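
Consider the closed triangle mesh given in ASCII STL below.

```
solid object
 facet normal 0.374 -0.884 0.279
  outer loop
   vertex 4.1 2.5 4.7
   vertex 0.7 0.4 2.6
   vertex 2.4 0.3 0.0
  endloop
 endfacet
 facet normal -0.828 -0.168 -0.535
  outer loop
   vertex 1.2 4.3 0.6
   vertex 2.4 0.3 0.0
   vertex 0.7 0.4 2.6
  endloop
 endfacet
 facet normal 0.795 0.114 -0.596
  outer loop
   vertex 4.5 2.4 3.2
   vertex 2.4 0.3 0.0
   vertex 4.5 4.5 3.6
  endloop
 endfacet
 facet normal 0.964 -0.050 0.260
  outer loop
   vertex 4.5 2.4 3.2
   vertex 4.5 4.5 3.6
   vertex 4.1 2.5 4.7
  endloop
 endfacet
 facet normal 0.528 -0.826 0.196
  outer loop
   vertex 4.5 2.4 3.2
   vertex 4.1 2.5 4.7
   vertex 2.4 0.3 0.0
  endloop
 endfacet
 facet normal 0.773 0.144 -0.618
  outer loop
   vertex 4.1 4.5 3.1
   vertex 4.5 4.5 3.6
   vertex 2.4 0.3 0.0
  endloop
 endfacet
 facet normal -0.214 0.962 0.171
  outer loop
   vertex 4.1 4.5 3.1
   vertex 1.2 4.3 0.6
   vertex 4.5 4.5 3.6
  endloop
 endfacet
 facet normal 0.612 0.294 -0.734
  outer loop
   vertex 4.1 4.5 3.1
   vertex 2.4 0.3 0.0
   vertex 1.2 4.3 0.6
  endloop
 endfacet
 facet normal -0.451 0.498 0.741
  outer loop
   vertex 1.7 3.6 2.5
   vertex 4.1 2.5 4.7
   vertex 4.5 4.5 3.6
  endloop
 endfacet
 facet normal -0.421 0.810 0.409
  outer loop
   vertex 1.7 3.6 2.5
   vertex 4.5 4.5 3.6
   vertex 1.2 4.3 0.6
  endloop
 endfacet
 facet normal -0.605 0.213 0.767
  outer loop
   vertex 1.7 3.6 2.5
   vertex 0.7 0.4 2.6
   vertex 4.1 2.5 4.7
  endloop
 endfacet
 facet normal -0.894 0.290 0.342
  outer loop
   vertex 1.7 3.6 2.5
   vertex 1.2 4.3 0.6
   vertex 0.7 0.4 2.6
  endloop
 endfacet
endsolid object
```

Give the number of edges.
18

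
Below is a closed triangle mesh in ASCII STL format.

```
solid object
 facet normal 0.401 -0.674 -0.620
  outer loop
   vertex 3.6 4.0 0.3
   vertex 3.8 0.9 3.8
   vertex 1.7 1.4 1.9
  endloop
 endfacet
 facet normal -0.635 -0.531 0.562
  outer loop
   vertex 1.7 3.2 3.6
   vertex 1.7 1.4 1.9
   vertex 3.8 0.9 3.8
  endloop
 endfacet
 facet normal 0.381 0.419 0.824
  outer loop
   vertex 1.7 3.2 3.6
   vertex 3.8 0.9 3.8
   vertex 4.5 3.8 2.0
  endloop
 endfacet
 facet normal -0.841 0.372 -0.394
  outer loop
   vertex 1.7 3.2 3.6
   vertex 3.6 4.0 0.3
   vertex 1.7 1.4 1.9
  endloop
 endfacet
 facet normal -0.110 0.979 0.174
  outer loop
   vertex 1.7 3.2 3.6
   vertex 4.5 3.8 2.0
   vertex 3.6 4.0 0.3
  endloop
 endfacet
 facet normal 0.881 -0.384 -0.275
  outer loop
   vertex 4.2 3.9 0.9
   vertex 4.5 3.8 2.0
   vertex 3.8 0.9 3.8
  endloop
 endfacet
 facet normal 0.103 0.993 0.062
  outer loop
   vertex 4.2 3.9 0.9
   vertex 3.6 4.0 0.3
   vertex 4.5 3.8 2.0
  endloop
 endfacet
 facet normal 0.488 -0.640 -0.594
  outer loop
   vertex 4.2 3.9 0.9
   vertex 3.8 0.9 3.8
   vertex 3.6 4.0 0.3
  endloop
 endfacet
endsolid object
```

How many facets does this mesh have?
8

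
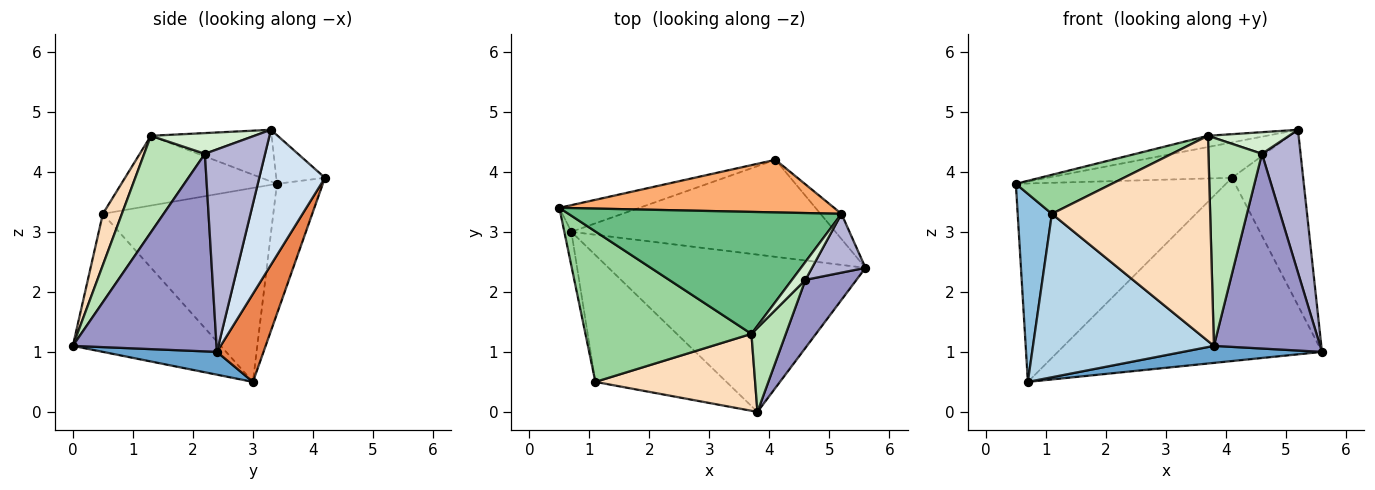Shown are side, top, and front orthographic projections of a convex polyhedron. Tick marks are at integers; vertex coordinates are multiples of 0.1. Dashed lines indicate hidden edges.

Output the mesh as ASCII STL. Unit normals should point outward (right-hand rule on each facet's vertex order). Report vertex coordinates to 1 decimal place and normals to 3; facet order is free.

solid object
 facet normal 0.088 -0.107 -0.990
  outer loop
   vertex 0.7 3.0 0.5
   vertex 5.6 2.4 1.0
   vertex 3.8 0.0 1.1
  endloop
 endfacet
 facet normal -0.980 -0.197 -0.036
  outer loop
   vertex 1.1 0.5 3.3
   vertex 0.5 3.4 3.8
   vertex 0.7 3.0 0.5
  endloop
 endfacet
 facet normal -0.543 -0.664 -0.515
  outer loop
   vertex 1.1 0.5 3.3
   vertex 0.7 3.0 0.5
   vertex 3.8 0.0 1.1
  endloop
 endfacet
 facet normal 0.674 0.731 -0.105
  outer loop
   vertex 4.1 4.2 3.9
   vertex 5.2 3.3 4.7
   vertex 5.6 2.4 1.0
  endloop
 endfacet
 facet normal 0.154 0.873 -0.462
  outer loop
   vertex 4.1 4.2 3.9
   vertex 5.6 2.4 1.0
   vertex 0.7 3.0 0.5
  endloop
 endfacet
 facet normal -0.145 0.552 0.821
  outer loop
   vertex 4.1 4.2 3.9
   vertex 0.5 3.4 3.8
   vertex 5.2 3.3 4.7
  endloop
 endfacet
 facet normal -0.212 0.969 -0.130
  outer loop
   vertex 4.1 4.2 3.9
   vertex 0.7 3.0 0.5
   vertex 0.5 3.4 3.8
  endloop
 endfacet
 facet normal 0.112 -0.930 0.349
  outer loop
   vertex 3.7 1.3 4.6
   vertex 1.1 0.5 3.3
   vertex 3.8 0.0 1.1
  endloop
 endfacet
 facet normal -0.185 0.090 0.979
  outer loop
   vertex 3.7 1.3 4.6
   vertex 5.2 3.3 4.7
   vertex 0.5 3.4 3.8
  endloop
 endfacet
 facet normal -0.377 -0.233 0.897
  outer loop
   vertex 3.7 1.3 4.6
   vertex 0.5 3.4 3.8
   vertex 1.1 0.5 3.3
  endloop
 endfacet
 facet normal 0.725 -0.639 0.258
  outer loop
   vertex 4.6 2.2 4.3
   vertex 3.7 1.3 4.6
   vertex 3.8 0.0 1.1
  endloop
 endfacet
 facet normal 0.701 -0.548 0.457
  outer loop
   vertex 4.6 2.2 4.3
   vertex 5.2 3.3 4.7
   vertex 3.7 1.3 4.6
  endloop
 endfacet
 facet normal 0.787 -0.582 0.203
  outer loop
   vertex 4.6 2.2 4.3
   vertex 3.8 0.0 1.1
   vertex 5.6 2.4 1.0
  endloop
 endfacet
 facet normal 0.822 -0.527 0.217
  outer loop
   vertex 4.6 2.2 4.3
   vertex 5.6 2.4 1.0
   vertex 5.2 3.3 4.7
  endloop
 endfacet
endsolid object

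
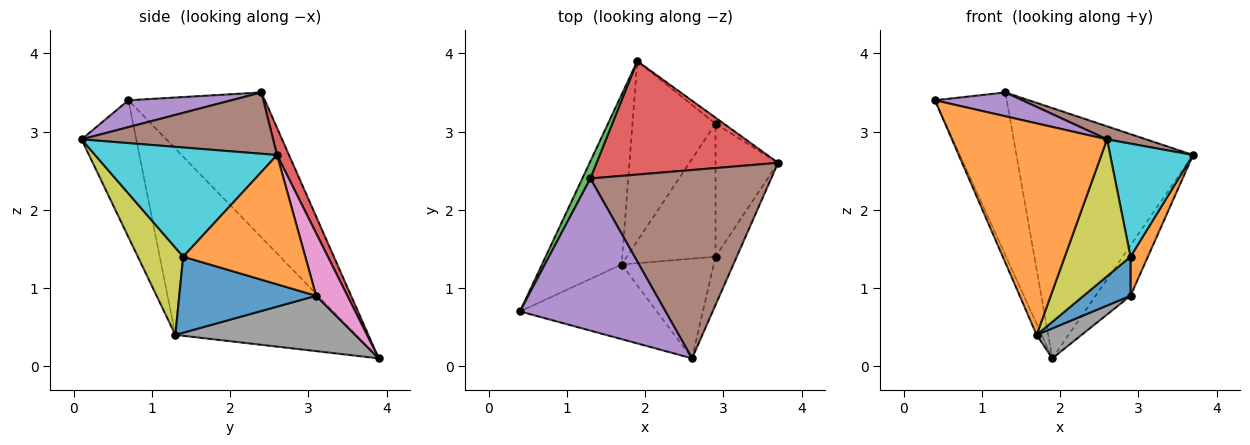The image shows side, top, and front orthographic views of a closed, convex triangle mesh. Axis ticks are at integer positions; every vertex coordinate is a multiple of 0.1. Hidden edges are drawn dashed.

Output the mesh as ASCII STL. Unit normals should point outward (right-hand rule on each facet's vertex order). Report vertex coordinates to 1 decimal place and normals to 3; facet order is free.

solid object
 facet normal -0.919 0.025 -0.393
  outer loop
   vertex 1.7 1.3 0.4
   vertex 0.4 0.7 3.4
   vertex 1.9 3.9 0.1
  endloop
 endfacet
 facet normal -0.316 -0.895 -0.316
  outer loop
   vertex 1.7 1.3 0.4
   vertex 2.6 0.1 2.9
   vertex 0.4 0.7 3.4
  endloop
 endfacet
 facet normal -0.884 0.465 0.049
  outer loop
   vertex 1.3 2.4 3.5
   vertex 1.9 3.9 0.1
   vertex 0.4 0.7 3.4
  endloop
 endfacet
 facet normal 0.062 0.909 0.412
  outer loop
   vertex 1.3 2.4 3.5
   vertex 3.7 2.6 2.7
   vertex 1.9 3.9 0.1
  endloop
 endfacet
 facet normal 0.179 -0.152 0.972
  outer loop
   vertex 1.3 2.4 3.5
   vertex 0.4 0.7 3.4
   vertex 2.6 0.1 2.9
  endloop
 endfacet
 facet normal 0.320 -0.065 0.945
  outer loop
   vertex 1.3 2.4 3.5
   vertex 2.6 0.1 2.9
   vertex 3.7 2.6 2.7
  endloop
 endfacet
 facet normal 0.665 0.742 -0.090
  outer loop
   vertex 2.9 3.1 0.9
   vertex 1.9 3.9 0.1
   vertex 3.7 2.6 2.7
  endloop
 endfacet
 facet normal 0.549 -0.137 -0.824
  outer loop
   vertex 2.9 3.1 0.9
   vertex 1.7 1.3 0.4
   vertex 1.9 3.9 0.1
  endloop
 endfacet
 facet normal 0.487 -0.706 -0.514
  outer loop
   vertex 2.9 1.4 1.4
   vertex 2.6 0.1 2.9
   vertex 1.7 1.3 0.4
  endloop
 endfacet
 facet normal 0.896 -0.408 -0.175
  outer loop
   vertex 2.9 1.4 1.4
   vertex 3.7 2.6 2.7
   vertex 2.6 0.1 2.9
  endloop
 endfacet
 facet normal 0.635 -0.218 -0.741
  outer loop
   vertex 2.9 1.4 1.4
   vertex 1.7 1.3 0.4
   vertex 2.9 3.1 0.9
  endloop
 endfacet
 facet normal 0.893 -0.127 -0.432
  outer loop
   vertex 2.9 1.4 1.4
   vertex 2.9 3.1 0.9
   vertex 3.7 2.6 2.7
  endloop
 endfacet
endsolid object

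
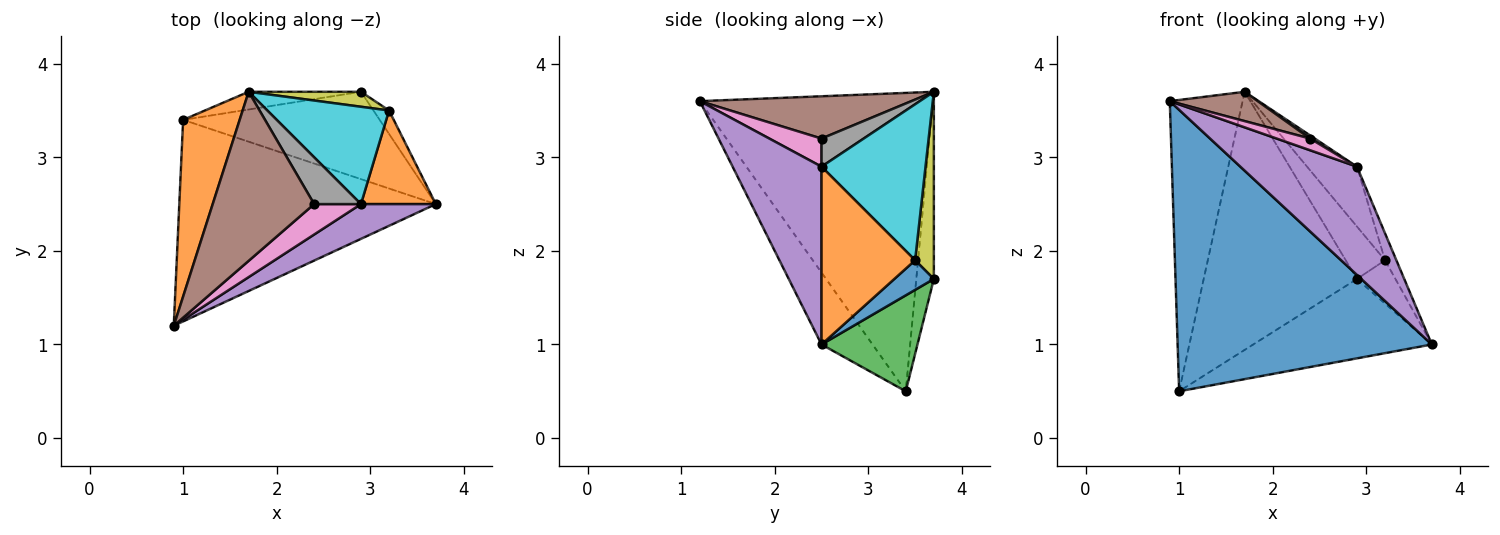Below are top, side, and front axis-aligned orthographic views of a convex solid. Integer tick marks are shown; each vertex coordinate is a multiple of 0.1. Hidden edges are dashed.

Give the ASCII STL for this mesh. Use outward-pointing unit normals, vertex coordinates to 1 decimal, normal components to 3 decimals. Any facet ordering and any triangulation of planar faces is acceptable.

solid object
 facet normal -0.161 -0.802 -0.575
  outer loop
   vertex 1.0 3.4 0.5
   vertex 3.7 2.5 1.0
   vertex 0.9 1.2 3.6
  endloop
 endfacet
 facet normal -0.939 0.293 0.178
  outer loop
   vertex 1.7 3.7 3.7
   vertex 1.0 3.4 0.5
   vertex 0.9 1.2 3.6
  endloop
 endfacet
 facet normal 0.340 0.633 -0.696
  outer loop
   vertex 2.9 3.7 1.7
   vertex 3.7 2.5 1.0
   vertex 1.0 3.4 0.5
  endloop
 endfacet
 facet normal -0.113 0.991 -0.068
  outer loop
   vertex 2.9 3.7 1.7
   vertex 1.0 3.4 0.5
   vertex 1.7 3.7 3.7
  endloop
 endfacet
 facet normal 0.587 -0.771 0.247
  outer loop
   vertex 2.9 2.5 2.9
   vertex 0.9 1.2 3.6
   vertex 3.7 2.5 1.0
  endloop
 endfacet
 facet normal 0.380 -0.158 0.911
  outer loop
   vertex 2.4 2.5 3.2
   vertex 1.7 3.7 3.7
   vertex 0.9 1.2 3.6
  endloop
 endfacet
 facet normal 0.489 -0.313 0.814
  outer loop
   vertex 2.4 2.5 3.2
   vertex 0.9 1.2 3.6
   vertex 2.9 2.5 2.9
  endloop
 endfacet
 facet normal 0.514 -0.057 0.856
  outer loop
   vertex 2.4 2.5 3.2
   vertex 2.9 2.5 2.9
   vertex 1.7 3.7 3.7
  endloop
 endfacet
 facet normal 0.416 0.874 0.250
  outer loop
   vertex 3.2 3.5 1.9
   vertex 2.9 3.7 1.7
   vertex 1.7 3.7 3.7
  endloop
 endfacet
 facet normal 0.737 0.354 0.575
  outer loop
   vertex 3.2 3.5 1.9
   vertex 1.7 3.7 3.7
   vertex 2.9 2.5 2.9
  endloop
 endfacet
 facet normal 0.670 0.653 -0.353
  outer loop
   vertex 3.2 3.5 1.9
   vertex 3.7 2.5 1.0
   vertex 2.9 3.7 1.7
  endloop
 endfacet
 facet normal 0.916 0.111 0.386
  outer loop
   vertex 3.2 3.5 1.9
   vertex 2.9 2.5 2.9
   vertex 3.7 2.5 1.0
  endloop
 endfacet
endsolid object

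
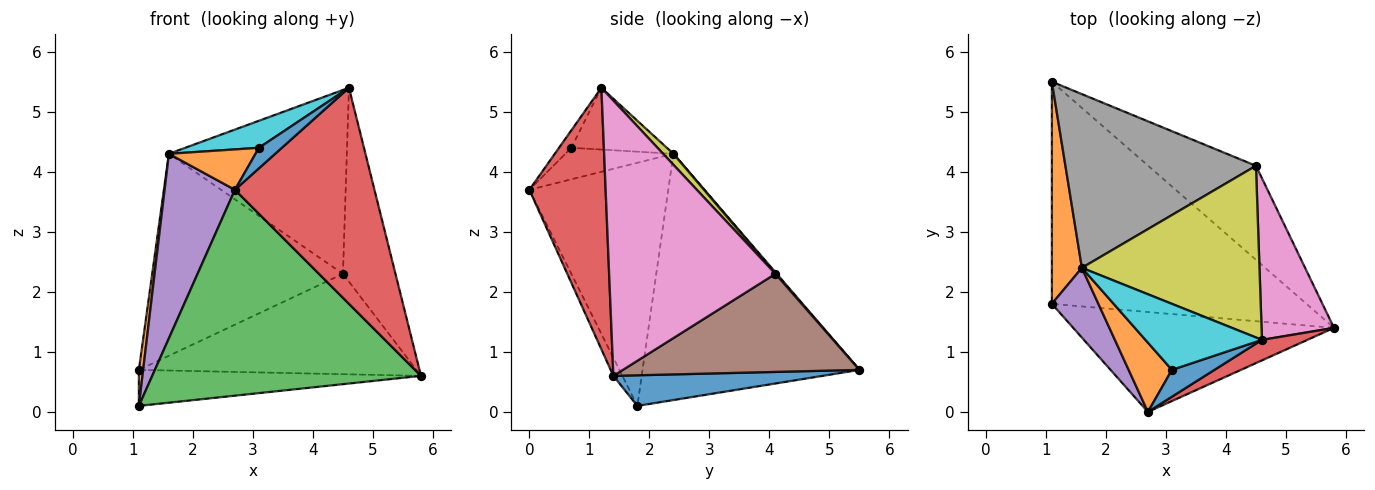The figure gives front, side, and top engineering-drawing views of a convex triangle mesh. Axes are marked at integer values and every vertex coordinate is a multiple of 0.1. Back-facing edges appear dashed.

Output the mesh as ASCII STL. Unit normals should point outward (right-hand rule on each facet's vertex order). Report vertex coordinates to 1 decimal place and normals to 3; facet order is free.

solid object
 facet normal 0.118 0.159 -0.980
  outer loop
   vertex 1.1 5.5 0.7
   vertex 5.8 1.4 0.6
   vertex 1.1 1.8 0.1
  endloop
 endfacet
 facet normal -0.992 -0.020 0.121
  outer loop
   vertex 1.6 2.4 4.3
   vertex 1.1 5.5 0.7
   vertex 1.1 1.8 0.1
  endloop
 endfacet
 facet normal -0.030 -0.899 -0.436
  outer loop
   vertex 2.7 0.0 3.7
   vertex 1.1 1.8 0.1
   vertex 5.8 1.4 0.6
  endloop
 endfacet
 facet normal 0.478 -0.874 0.083
  outer loop
   vertex 2.7 0.0 3.7
   vertex 5.8 1.4 0.6
   vertex 4.6 1.2 5.4
  endloop
 endfacet
 facet normal -0.879 -0.445 0.168
  outer loop
   vertex 2.7 0.0 3.7
   vertex 1.6 2.4 4.3
   vertex 1.1 1.8 0.1
  endloop
 endfacet
 facet normal 0.528 0.620 -0.580
  outer loop
   vertex 4.5 4.1 2.3
   vertex 5.8 1.4 0.6
   vertex 1.1 5.5 0.7
  endloop
 endfacet
 facet normal 0.925 0.292 0.243
  outer loop
   vertex 4.5 4.1 2.3
   vertex 4.6 1.2 5.4
   vertex 5.8 1.4 0.6
  endloop
 endfacet
 facet normal 0.005 0.758 0.652
  outer loop
   vertex 4.5 4.1 2.3
   vertex 1.1 5.5 0.7
   vertex 1.6 2.4 4.3
  endloop
 endfacet
 facet normal 0.042 0.730 0.682
  outer loop
   vertex 4.5 4.1 2.3
   vertex 1.6 2.4 4.3
   vertex 4.6 1.2 5.4
  endloop
 endfacet
 facet normal -0.441 -0.340 0.831
  outer loop
   vertex 3.1 0.7 4.4
   vertex 4.6 1.2 5.4
   vertex 1.6 2.4 4.3
  endloop
 endfacet
 facet normal -0.311 -0.577 0.755
  outer loop
   vertex 3.1 0.7 4.4
   vertex 2.7 0.0 3.7
   vertex 4.6 1.2 5.4
  endloop
 endfacet
 facet normal -0.532 -0.427 0.731
  outer loop
   vertex 3.1 0.7 4.4
   vertex 1.6 2.4 4.3
   vertex 2.7 0.0 3.7
  endloop
 endfacet
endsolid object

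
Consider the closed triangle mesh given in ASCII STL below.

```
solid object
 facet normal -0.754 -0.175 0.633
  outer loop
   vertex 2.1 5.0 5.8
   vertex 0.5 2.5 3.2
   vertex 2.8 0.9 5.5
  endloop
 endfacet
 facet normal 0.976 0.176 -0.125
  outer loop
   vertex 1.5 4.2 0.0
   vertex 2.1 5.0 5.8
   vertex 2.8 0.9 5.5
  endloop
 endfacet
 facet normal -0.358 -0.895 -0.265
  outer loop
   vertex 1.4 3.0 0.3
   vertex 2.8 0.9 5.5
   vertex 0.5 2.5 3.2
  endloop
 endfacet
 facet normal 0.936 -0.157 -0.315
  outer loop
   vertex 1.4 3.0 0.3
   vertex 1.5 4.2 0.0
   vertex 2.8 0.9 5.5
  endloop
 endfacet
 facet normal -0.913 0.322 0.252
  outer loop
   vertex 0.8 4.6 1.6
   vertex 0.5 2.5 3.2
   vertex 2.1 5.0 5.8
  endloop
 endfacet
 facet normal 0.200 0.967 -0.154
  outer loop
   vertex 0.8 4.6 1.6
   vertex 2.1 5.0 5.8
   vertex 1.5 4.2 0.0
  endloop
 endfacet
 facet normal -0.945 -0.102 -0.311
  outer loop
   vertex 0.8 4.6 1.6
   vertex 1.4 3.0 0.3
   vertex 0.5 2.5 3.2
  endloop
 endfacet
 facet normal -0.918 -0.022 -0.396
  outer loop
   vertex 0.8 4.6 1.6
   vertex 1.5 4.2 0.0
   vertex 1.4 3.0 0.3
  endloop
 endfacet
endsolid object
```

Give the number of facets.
8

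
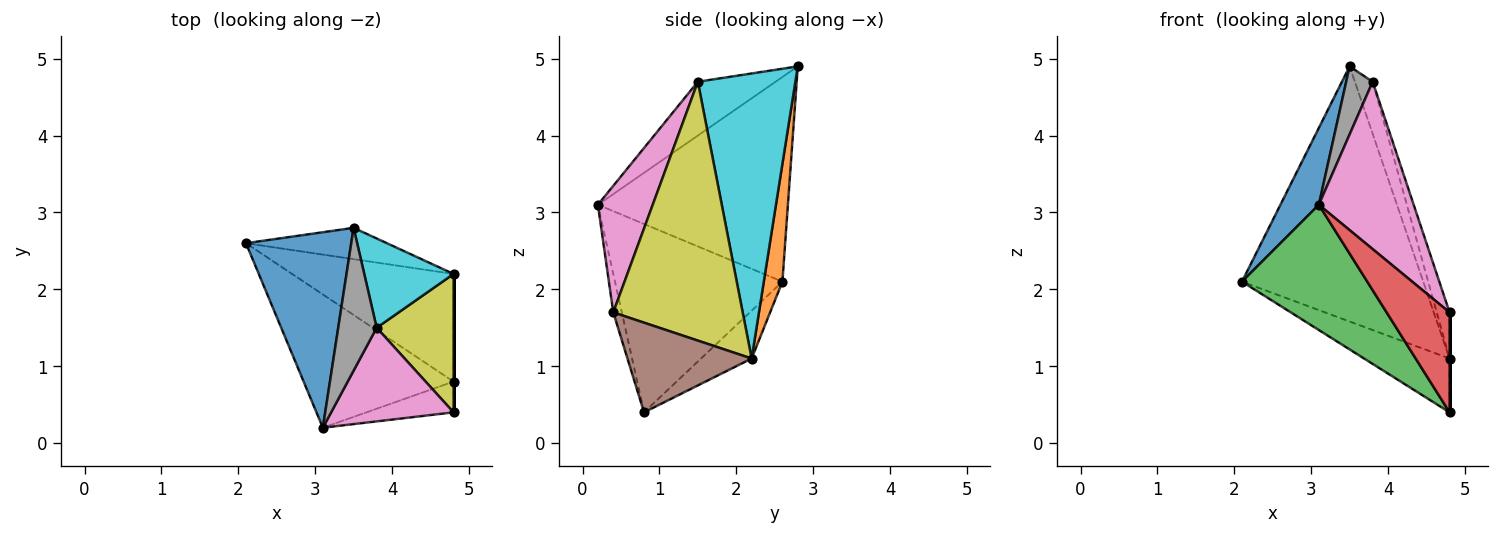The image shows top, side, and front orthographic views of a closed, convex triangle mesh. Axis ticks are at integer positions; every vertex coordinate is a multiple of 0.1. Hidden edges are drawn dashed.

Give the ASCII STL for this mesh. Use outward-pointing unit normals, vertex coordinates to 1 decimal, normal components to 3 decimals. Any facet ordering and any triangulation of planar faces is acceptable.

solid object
 facet normal -0.875 -0.177 0.450
  outer loop
   vertex 3.5 2.8 4.9
   vertex 2.1 2.6 2.1
   vertex 3.1 0.2 3.1
  endloop
 endfacet
 facet normal 0.101 0.987 -0.121
  outer loop
   vertex 4.8 2.2 1.1
   vertex 2.1 2.6 2.1
   vertex 3.5 2.8 4.9
  endloop
 endfacet
 facet normal -0.675 -0.505 -0.537
  outer loop
   vertex 4.8 0.8 0.4
   vertex 3.1 0.2 3.1
   vertex 2.1 2.6 2.1
  endloop
 endfacet
 facet normal -0.129 -0.948 -0.292
  outer loop
   vertex 4.8 0.8 0.4
   vertex 4.8 0.4 1.7
   vertex 3.1 0.2 3.1
  endloop
 endfacet
 facet normal -0.256 0.432 -0.865
  outer loop
   vertex 4.8 0.8 0.4
   vertex 2.1 2.6 2.1
   vertex 4.8 2.2 1.1
  endloop
 endfacet
 facet normal 1.000 0.000 0.000
  outer loop
   vertex 4.8 0.8 0.4
   vertex 4.8 2.2 1.1
   vertex 4.8 0.4 1.7
  endloop
 endfacet
 facet normal 0.451 -0.779 0.436
  outer loop
   vertex 3.8 1.5 4.7
   vertex 3.1 0.2 3.1
   vertex 4.8 0.4 1.7
  endloop
 endfacet
 facet normal -0.784 -0.267 0.560
  outer loop
   vertex 3.8 1.5 4.7
   vertex 3.5 2.8 4.9
   vertex 3.1 0.2 3.1
  endloop
 endfacet
 facet normal 0.954 0.094 0.283
  outer loop
   vertex 3.8 1.5 4.7
   vertex 4.8 0.4 1.7
   vertex 4.8 2.2 1.1
  endloop
 endfacet
 facet normal 0.940 0.172 0.295
  outer loop
   vertex 3.8 1.5 4.7
   vertex 4.8 2.2 1.1
   vertex 3.5 2.8 4.9
  endloop
 endfacet
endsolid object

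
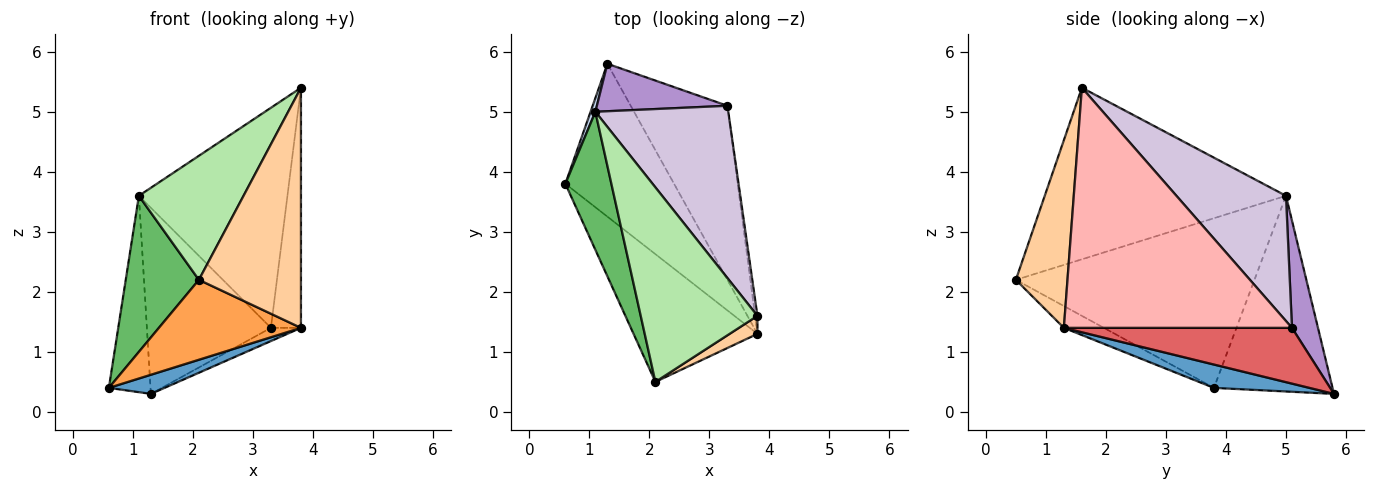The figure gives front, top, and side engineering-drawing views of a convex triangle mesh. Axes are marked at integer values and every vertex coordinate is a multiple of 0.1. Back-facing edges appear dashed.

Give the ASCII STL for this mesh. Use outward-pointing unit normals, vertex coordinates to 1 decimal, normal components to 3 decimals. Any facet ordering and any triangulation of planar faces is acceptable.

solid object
 facet normal 0.208 -0.121 -0.970
  outer loop
   vertex 1.3 5.8 0.3
   vertex 3.8 1.3 1.4
   vertex 0.6 3.8 0.4
  endloop
 endfacet
 facet normal -0.943 0.331 0.023
  outer loop
   vertex 1.1 5.0 3.6
   vertex 1.3 5.8 0.3
   vertex 0.6 3.8 0.4
  endloop
 endfacet
 facet normal -0.148 -0.525 -0.838
  outer loop
   vertex 2.1 0.5 2.2
   vertex 0.6 3.8 0.4
   vertex 3.8 1.3 1.4
  endloop
 endfacet
 facet normal 0.450 -0.890 0.067
  outer loop
   vertex 2.1 0.5 2.2
   vertex 3.8 1.3 1.4
   vertex 3.8 1.6 5.4
  endloop
 endfacet
 facet normal -0.925 -0.284 0.251
  outer loop
   vertex 2.1 0.5 2.2
   vertex 1.1 5.0 3.6
   vertex 0.6 3.8 0.4
  endloop
 endfacet
 facet normal -0.778 -0.338 0.529
  outer loop
   vertex 2.1 0.5 2.2
   vertex 3.8 1.6 5.4
   vertex 1.1 5.0 3.6
  endloop
 endfacet
 facet normal 0.498 0.066 -0.864
  outer loop
   vertex 3.3 5.1 1.4
   vertex 3.8 1.3 1.4
   vertex 1.3 5.8 0.3
  endloop
 endfacet
 facet normal 0.991 0.130 -0.010
  outer loop
   vertex 3.3 5.1 1.4
   vertex 3.8 1.6 5.4
   vertex 3.8 1.3 1.4
  endloop
 endfacet
 facet normal 0.199 0.950 0.242
  outer loop
   vertex 3.3 5.1 1.4
   vertex 1.3 5.8 0.3
   vertex 1.1 5.0 3.6
  endloop
 endfacet
 facet normal 0.502 0.681 0.533
  outer loop
   vertex 3.3 5.1 1.4
   vertex 1.1 5.0 3.6
   vertex 3.8 1.6 5.4
  endloop
 endfacet
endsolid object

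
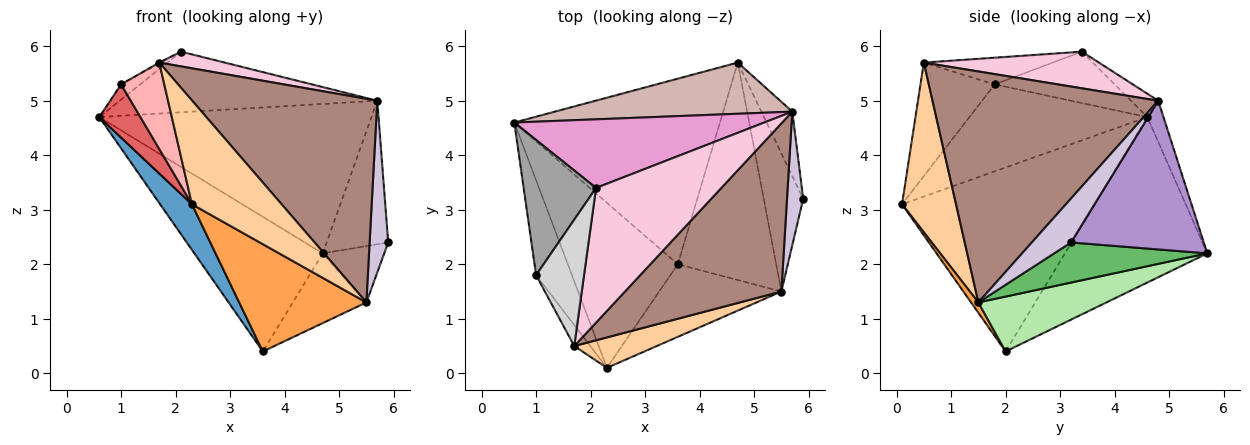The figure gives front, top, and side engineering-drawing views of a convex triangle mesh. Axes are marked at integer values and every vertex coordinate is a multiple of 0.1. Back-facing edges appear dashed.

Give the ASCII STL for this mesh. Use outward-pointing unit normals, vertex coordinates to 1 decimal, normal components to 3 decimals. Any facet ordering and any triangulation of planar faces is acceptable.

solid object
 facet normal -0.850 -0.140 -0.508
  outer loop
   vertex 3.6 2.0 0.4
   vertex 2.3 0.1 3.1
   vertex 0.6 4.6 4.7
  endloop
 endfacet
 facet normal -0.546 0.492 -0.678
  outer loop
   vertex 4.7 5.7 2.2
   vertex 3.6 2.0 0.4
   vertex 0.6 4.6 4.7
  endloop
 endfacet
 facet normal 0.047 -0.827 -0.560
  outer loop
   vertex 5.5 1.5 1.3
   vertex 2.3 0.1 3.1
   vertex 3.6 2.0 0.4
  endloop
 endfacet
 facet normal 0.500 -0.831 0.243
  outer loop
   vertex 5.5 1.5 1.3
   vertex 1.7 0.5 5.7
   vertex 2.3 0.1 3.1
  endloop
 endfacet
 facet normal 0.685 0.275 -0.674
  outer loop
   vertex 5.5 1.5 1.3
   vertex 4.7 5.7 2.2
   vertex 5.9 3.2 2.4
  endloop
 endfacet
 facet normal 0.469 0.270 -0.841
  outer loop
   vertex 5.5 1.5 1.3
   vertex 3.6 2.0 0.4
   vertex 4.7 5.7 2.2
  endloop
 endfacet
 facet normal -0.904 -0.209 -0.373
  outer loop
   vertex 1.0 1.8 5.3
   vertex 0.6 4.6 4.7
   vertex 2.3 0.1 3.1
  endloop
 endfacet
 facet normal -0.858 -0.499 -0.121
  outer loop
   vertex 1.0 1.8 5.3
   vertex 2.3 0.1 3.1
   vertex 1.7 0.5 5.7
  endloop
 endfacet
 facet normal 0.892 0.413 -0.186
  outer loop
   vertex 5.7 4.8 5.0
   vertex 5.9 3.2 2.4
   vertex 4.7 5.7 2.2
  endloop
 endfacet
 facet normal 0.857 -0.406 0.316
  outer loop
   vertex 5.7 4.8 5.0
   vertex 5.5 1.5 1.3
   vertex 5.9 3.2 2.4
  endloop
 endfacet
 facet normal 0.685 -0.562 0.464
  outer loop
   vertex 5.7 4.8 5.0
   vertex 1.7 0.5 5.7
   vertex 5.5 1.5 1.3
  endloop
 endfacet
 facet normal -0.056 0.945 0.324
  outer loop
   vertex 5.7 4.8 5.0
   vertex 4.7 5.7 2.2
   vertex 0.6 4.6 4.7
  endloop
 endfacet
 facet normal -0.070 0.660 0.748
  outer loop
   vertex 2.1 3.4 5.9
   vertex 5.7 4.8 5.0
   vertex 0.6 4.6 4.7
  endloop
 endfacet
 facet normal 0.279 -0.104 0.955
  outer loop
   vertex 2.1 3.4 5.9
   vertex 1.7 0.5 5.7
   vertex 5.7 4.8 5.0
  endloop
 endfacet
 facet normal -0.576 0.092 0.812
  outer loop
   vertex 2.1 3.4 5.9
   vertex 0.6 4.6 4.7
   vertex 1.0 1.8 5.3
  endloop
 endfacet
 facet normal -0.487 0.007 0.874
  outer loop
   vertex 2.1 3.4 5.9
   vertex 1.0 1.8 5.3
   vertex 1.7 0.5 5.7
  endloop
 endfacet
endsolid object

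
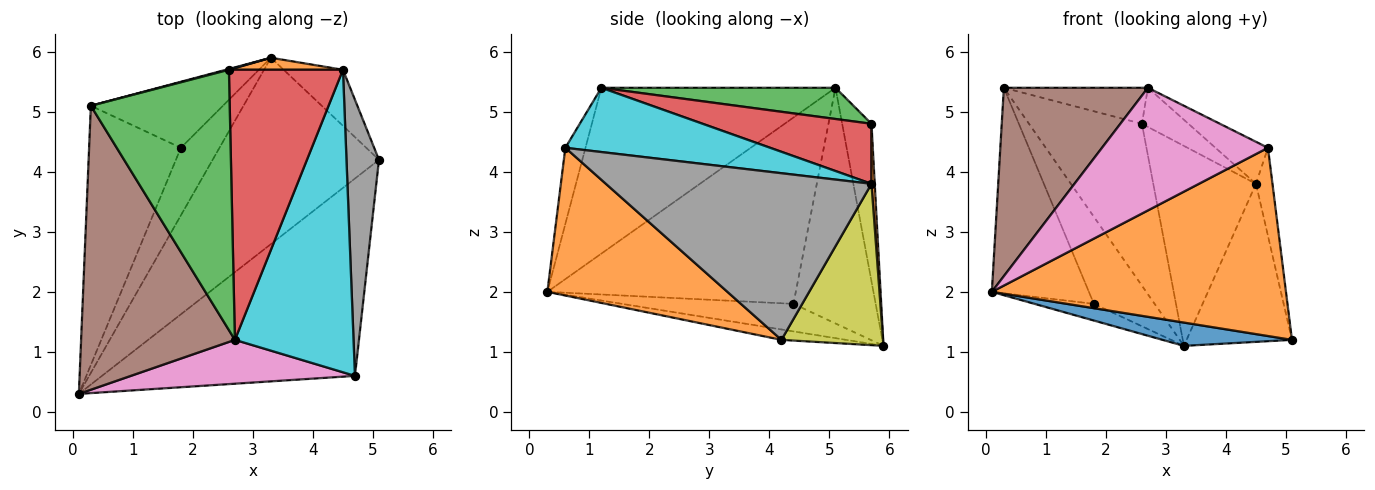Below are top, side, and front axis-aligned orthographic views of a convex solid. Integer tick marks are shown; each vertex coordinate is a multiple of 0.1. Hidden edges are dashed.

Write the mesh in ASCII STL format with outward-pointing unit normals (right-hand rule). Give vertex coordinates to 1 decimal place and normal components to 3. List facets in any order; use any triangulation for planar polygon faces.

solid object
 facet normal -0.062 -0.124 -0.990
  outer loop
   vertex 3.3 5.9 1.1
   vertex 5.1 4.2 1.2
   vertex 0.1 0.3 2.0
  endloop
 endfacet
 facet normal 0.389 -0.636 -0.667
  outer loop
   vertex 4.7 0.6 4.4
   vertex 0.1 0.3 2.0
   vertex 5.1 4.2 1.2
  endloop
 endfacet
 facet normal -0.847 0.331 -0.417
  outer loop
   vertex 1.8 4.4 1.8
   vertex 0.1 0.3 2.0
   vertex 0.3 5.1 5.4
  endloop
 endfacet
 facet normal -0.570 0.197 -0.798
  outer loop
   vertex 1.8 4.4 1.8
   vertex 3.3 5.9 1.1
   vertex 0.1 0.3 2.0
  endloop
 endfacet
 facet normal -0.733 0.542 -0.411
  outer loop
   vertex 1.8 4.4 1.8
   vertex 0.3 5.1 5.4
   vertex 3.3 5.9 1.1
  endloop
 endfacet
 facet normal -0.668 -0.411 0.620
  outer loop
   vertex 2.7 1.2 5.4
   vertex 0.3 5.1 5.4
   vertex 0.1 0.3 2.0
  endloop
 endfacet
 facet normal -0.113 -0.936 0.334
  outer loop
   vertex 2.7 1.2 5.4
   vertex 0.1 0.3 2.0
   vertex 4.7 0.6 4.4
  endloop
 endfacet
 facet normal 0.980 0.061 0.191
  outer loop
   vertex 4.5 5.7 3.8
   vertex 4.7 0.6 4.4
   vertex 5.1 4.2 1.2
  endloop
 endfacet
 facet normal 0.673 0.698 -0.247
  outer loop
   vertex 4.5 5.7 3.8
   vertex 5.1 4.2 1.2
   vertex 3.3 5.9 1.1
  endloop
 endfacet
 facet normal 0.473 0.121 0.873
  outer loop
   vertex 4.5 5.7 3.8
   vertex 2.7 1.2 5.4
   vertex 4.7 0.6 4.4
  endloop
 endfacet
 facet normal -0.251 0.968 0.005
  outer loop
   vertex 2.6 5.7 4.8
   vertex 3.3 5.9 1.1
   vertex 0.3 5.1 5.4
  endloop
 endfacet
 facet normal 0.032 0.998 0.060
  outer loop
   vertex 2.6 5.7 4.8
   vertex 4.5 5.7 3.8
   vertex 3.3 5.9 1.1
  endloop
 endfacet
 facet normal 0.217 0.134 0.967
  outer loop
   vertex 2.6 5.7 4.8
   vertex 0.3 5.1 5.4
   vertex 2.7 1.2 5.4
  endloop
 endfacet
 facet normal 0.462 0.127 0.878
  outer loop
   vertex 2.6 5.7 4.8
   vertex 2.7 1.2 5.4
   vertex 4.5 5.7 3.8
  endloop
 endfacet
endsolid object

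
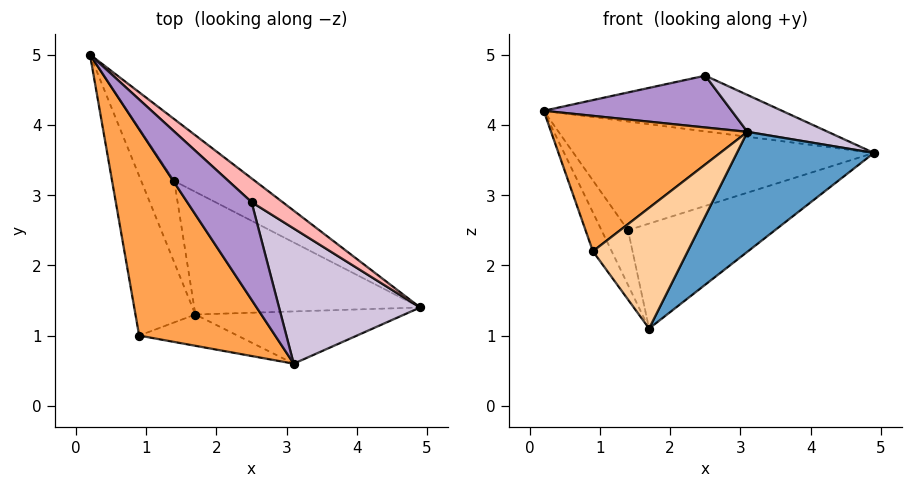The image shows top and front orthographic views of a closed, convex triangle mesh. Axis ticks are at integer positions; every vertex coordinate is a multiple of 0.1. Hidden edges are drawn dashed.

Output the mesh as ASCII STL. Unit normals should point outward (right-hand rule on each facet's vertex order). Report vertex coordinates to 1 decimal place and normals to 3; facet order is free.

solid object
 facet normal 0.323 -0.868 -0.378
  outer loop
   vertex 3.1 0.6 3.9
   vertex 1.7 1.3 1.1
   vertex 4.9 1.4 3.6
  endloop
 endfacet
 facet normal -0.818 0.136 -0.558
  outer loop
   vertex 0.9 1.0 2.2
   vertex 0.2 5.0 4.2
   vertex 1.7 1.3 1.1
  endloop
 endfacet
 facet normal -0.598 -0.440 0.670
  outer loop
   vertex 0.9 1.0 2.2
   vertex 3.1 0.6 3.9
   vertex 0.2 5.0 4.2
  endloop
 endfacet
 facet normal 0.018 -0.968 -0.251
  outer loop
   vertex 0.9 1.0 2.2
   vertex 1.7 1.3 1.1
   vertex 3.1 0.6 3.9
  endloop
 endfacet
 facet normal 0.516 0.744 -0.424
  outer loop
   vertex 1.4 3.2 2.5
   vertex 0.2 5.0 4.2
   vertex 4.9 1.4 3.6
  endloop
 endfacet
 facet normal -0.321 0.529 -0.786
  outer loop
   vertex 1.4 3.2 2.5
   vertex 1.7 1.3 1.1
   vertex 0.2 5.0 4.2
  endloop
 endfacet
 facet normal 0.497 0.564 -0.659
  outer loop
   vertex 1.4 3.2 2.5
   vertex 4.9 1.4 3.6
   vertex 1.7 1.3 1.1
  endloop
 endfacet
 facet normal 0.602 0.734 0.313
  outer loop
   vertex 2.5 2.9 4.7
   vertex 4.9 1.4 3.6
   vertex 0.2 5.0 4.2
  endloop
 endfacet
 facet normal -0.527 -0.399 0.751
  outer loop
   vertex 2.5 2.9 4.7
   vertex 0.2 5.0 4.2
   vertex 3.1 0.6 3.9
  endloop
 endfacet
 facet normal 0.268 -0.254 0.930
  outer loop
   vertex 2.5 2.9 4.7
   vertex 3.1 0.6 3.9
   vertex 4.9 1.4 3.6
  endloop
 endfacet
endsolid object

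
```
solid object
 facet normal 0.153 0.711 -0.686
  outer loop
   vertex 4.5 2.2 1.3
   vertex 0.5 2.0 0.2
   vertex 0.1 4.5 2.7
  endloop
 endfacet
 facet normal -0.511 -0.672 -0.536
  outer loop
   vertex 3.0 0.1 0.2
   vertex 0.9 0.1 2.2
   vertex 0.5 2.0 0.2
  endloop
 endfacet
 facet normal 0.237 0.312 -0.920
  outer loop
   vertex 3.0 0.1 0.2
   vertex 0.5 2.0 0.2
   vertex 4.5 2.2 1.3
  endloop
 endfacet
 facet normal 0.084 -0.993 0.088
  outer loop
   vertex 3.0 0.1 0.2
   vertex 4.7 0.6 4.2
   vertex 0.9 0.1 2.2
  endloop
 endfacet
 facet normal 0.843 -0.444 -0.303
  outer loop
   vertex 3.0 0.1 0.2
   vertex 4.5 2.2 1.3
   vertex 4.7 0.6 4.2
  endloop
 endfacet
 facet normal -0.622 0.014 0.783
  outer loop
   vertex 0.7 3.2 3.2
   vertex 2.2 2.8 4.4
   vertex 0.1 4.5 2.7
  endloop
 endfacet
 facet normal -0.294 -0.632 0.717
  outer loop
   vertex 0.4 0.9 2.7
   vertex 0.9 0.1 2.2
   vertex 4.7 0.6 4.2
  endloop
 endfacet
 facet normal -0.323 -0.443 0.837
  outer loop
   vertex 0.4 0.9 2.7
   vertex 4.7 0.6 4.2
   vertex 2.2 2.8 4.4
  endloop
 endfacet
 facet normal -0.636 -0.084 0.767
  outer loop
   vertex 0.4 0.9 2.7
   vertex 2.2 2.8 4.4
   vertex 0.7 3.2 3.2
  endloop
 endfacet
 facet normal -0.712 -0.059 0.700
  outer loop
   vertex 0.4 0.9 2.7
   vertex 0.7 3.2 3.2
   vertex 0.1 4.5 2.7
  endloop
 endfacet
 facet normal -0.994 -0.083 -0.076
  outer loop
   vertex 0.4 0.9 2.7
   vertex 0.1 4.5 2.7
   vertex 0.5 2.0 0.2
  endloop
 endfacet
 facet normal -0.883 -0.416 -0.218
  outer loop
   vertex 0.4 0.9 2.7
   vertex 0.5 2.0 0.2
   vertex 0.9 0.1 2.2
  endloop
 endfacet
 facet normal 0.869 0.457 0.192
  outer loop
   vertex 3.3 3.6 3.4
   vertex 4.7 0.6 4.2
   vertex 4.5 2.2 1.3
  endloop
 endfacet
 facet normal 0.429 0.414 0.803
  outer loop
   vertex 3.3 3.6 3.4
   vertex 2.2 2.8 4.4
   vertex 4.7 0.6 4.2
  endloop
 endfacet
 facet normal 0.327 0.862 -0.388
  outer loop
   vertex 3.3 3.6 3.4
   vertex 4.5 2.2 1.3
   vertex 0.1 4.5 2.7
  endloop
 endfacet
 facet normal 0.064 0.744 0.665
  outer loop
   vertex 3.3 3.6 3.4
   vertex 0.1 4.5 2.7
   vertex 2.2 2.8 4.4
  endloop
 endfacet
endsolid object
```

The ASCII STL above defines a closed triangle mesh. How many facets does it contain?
16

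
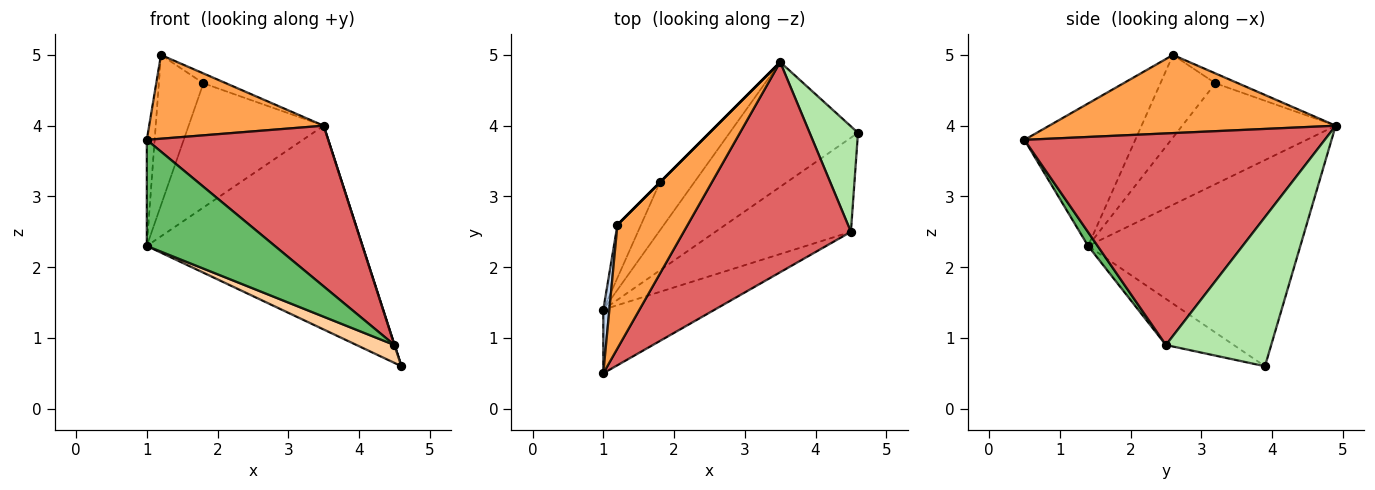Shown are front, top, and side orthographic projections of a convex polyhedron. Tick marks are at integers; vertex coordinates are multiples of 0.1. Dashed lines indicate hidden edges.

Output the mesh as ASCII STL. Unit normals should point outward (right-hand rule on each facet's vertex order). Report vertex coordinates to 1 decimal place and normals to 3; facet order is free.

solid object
 facet normal -0.643 0.653 -0.400
  outer loop
   vertex 3.5 4.9 4.0
   vertex 4.6 3.9 0.6
   vertex 1.0 1.4 2.3
  endloop
 endfacet
 facet normal -0.997 0.071 0.042
  outer loop
   vertex 1.2 2.6 5.0
   vertex 1.0 1.4 2.3
   vertex 1.0 0.5 3.8
  endloop
 endfacet
 facet normal 0.677 -0.413 0.609
  outer loop
   vertex 1.2 2.6 5.0
   vertex 1.0 0.5 3.8
   vertex 3.5 4.9 4.0
  endloop
 endfacet
 facet normal -0.317 -0.177 -0.932
  outer loop
   vertex 4.5 2.5 0.9
   vertex 1.0 1.4 2.3
   vertex 4.6 3.9 0.6
  endloop
 endfacet
 facet normal 0.064 -0.856 -0.513
  outer loop
   vertex 4.5 2.5 0.9
   vertex 1.0 0.5 3.8
   vertex 1.0 1.4 2.3
  endloop
 endfacet
 facet normal 0.951 -0.002 0.308
  outer loop
   vertex 4.5 2.5 0.9
   vertex 4.6 3.9 0.6
   vertex 3.5 4.9 4.0
  endloop
 endfacet
 facet normal 0.709 -0.428 0.560
  outer loop
   vertex 4.5 2.5 0.9
   vertex 3.5 4.9 4.0
   vertex 1.0 0.5 3.8
  endloop
 endfacet
 facet normal -0.727 0.640 -0.248
  outer loop
   vertex 1.8 3.2 4.6
   vertex 3.5 4.9 4.0
   vertex 1.0 1.4 2.3
  endloop
 endfacet
 facet normal -0.759 0.614 -0.217
  outer loop
   vertex 1.8 3.2 4.6
   vertex 1.0 1.4 2.3
   vertex 1.2 2.6 5.0
  endloop
 endfacet
 facet normal -0.707 0.707 0.000
  outer loop
   vertex 1.8 3.2 4.6
   vertex 1.2 2.6 5.0
   vertex 3.5 4.9 4.0
  endloop
 endfacet
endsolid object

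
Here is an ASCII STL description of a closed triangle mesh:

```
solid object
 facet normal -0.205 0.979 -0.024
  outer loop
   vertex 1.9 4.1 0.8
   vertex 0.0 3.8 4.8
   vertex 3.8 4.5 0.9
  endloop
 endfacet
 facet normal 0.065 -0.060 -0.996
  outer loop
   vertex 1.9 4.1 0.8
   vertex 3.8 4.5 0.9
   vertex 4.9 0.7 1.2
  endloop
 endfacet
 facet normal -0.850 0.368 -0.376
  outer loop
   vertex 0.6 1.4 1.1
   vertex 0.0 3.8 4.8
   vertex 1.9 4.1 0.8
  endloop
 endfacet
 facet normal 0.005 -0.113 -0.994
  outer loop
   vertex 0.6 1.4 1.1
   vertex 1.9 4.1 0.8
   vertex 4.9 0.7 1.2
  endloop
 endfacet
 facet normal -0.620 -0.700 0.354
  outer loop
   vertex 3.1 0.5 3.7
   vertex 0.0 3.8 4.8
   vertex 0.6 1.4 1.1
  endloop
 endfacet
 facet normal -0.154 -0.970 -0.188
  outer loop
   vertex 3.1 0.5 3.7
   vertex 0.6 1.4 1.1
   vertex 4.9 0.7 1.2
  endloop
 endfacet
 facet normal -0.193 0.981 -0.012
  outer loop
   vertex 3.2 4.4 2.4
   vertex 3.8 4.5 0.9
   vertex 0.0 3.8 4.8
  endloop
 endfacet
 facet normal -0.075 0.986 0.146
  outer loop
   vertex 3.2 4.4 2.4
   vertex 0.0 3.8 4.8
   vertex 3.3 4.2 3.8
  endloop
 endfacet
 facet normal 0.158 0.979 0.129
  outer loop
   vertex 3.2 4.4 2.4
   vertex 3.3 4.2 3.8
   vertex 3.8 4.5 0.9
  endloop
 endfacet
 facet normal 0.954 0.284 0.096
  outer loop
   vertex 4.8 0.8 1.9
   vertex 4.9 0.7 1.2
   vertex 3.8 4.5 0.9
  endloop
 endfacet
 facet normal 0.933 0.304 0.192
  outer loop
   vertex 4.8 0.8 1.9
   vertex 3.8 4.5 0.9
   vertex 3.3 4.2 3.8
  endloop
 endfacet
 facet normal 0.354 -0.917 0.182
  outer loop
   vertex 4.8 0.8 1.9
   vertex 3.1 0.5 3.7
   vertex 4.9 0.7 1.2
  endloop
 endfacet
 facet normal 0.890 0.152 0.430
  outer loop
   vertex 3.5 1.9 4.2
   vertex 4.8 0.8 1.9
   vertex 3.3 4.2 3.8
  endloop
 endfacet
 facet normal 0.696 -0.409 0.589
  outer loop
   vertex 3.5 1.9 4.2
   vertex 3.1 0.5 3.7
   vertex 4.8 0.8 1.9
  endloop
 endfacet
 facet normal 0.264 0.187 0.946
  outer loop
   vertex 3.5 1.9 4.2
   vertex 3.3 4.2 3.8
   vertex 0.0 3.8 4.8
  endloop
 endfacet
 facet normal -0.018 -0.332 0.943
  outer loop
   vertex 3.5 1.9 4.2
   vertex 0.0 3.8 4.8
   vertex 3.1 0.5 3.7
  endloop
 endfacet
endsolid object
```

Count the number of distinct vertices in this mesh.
10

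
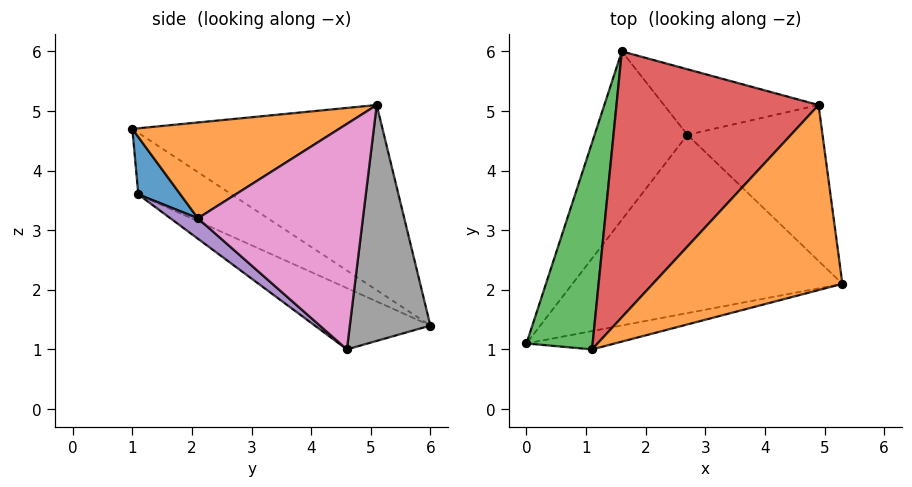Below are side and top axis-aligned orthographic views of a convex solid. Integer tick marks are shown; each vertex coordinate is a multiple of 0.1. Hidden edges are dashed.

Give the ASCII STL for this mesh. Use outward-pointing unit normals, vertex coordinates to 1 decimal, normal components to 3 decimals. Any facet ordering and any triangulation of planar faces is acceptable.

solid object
 facet normal 0.161 -0.955 -0.248
  outer loop
   vertex 1.1 1.0 4.7
   vertex 0.0 1.1 3.6
   vertex 5.3 2.1 3.2
  endloop
 endfacet
 facet normal 0.403 -0.451 0.797
  outer loop
   vertex 1.1 1.0 4.7
   vertex 5.3 2.1 3.2
   vertex 4.9 5.1 5.1
  endloop
 endfacet
 facet normal -0.597 0.483 0.641
  outer loop
   vertex 1.1 1.0 4.7
   vertex 1.6 6.0 1.4
   vertex 0.0 1.1 3.6
  endloop
 endfacet
 facet normal -0.591 0.485 0.645
  outer loop
   vertex 1.1 1.0 4.7
   vertex 4.9 5.1 5.1
   vertex 1.6 6.0 1.4
  endloop
 endfacet
 facet normal 0.059 -0.624 -0.779
  outer loop
   vertex 2.7 4.6 1.0
   vertex 5.3 2.1 3.2
   vertex 0.0 1.1 3.6
  endloop
 endfacet
 facet normal -0.541 -0.191 -0.819
  outer loop
   vertex 2.7 4.6 1.0
   vertex 0.0 1.1 3.6
   vertex 1.6 6.0 1.4
  endloop
 endfacet
 facet normal 0.785 0.403 -0.470
  outer loop
   vertex 2.7 4.6 1.0
   vertex 4.9 5.1 5.1
   vertex 5.3 2.1 3.2
  endloop
 endfacet
 facet normal 0.649 0.631 -0.425
  outer loop
   vertex 2.7 4.6 1.0
   vertex 1.6 6.0 1.4
   vertex 4.9 5.1 5.1
  endloop
 endfacet
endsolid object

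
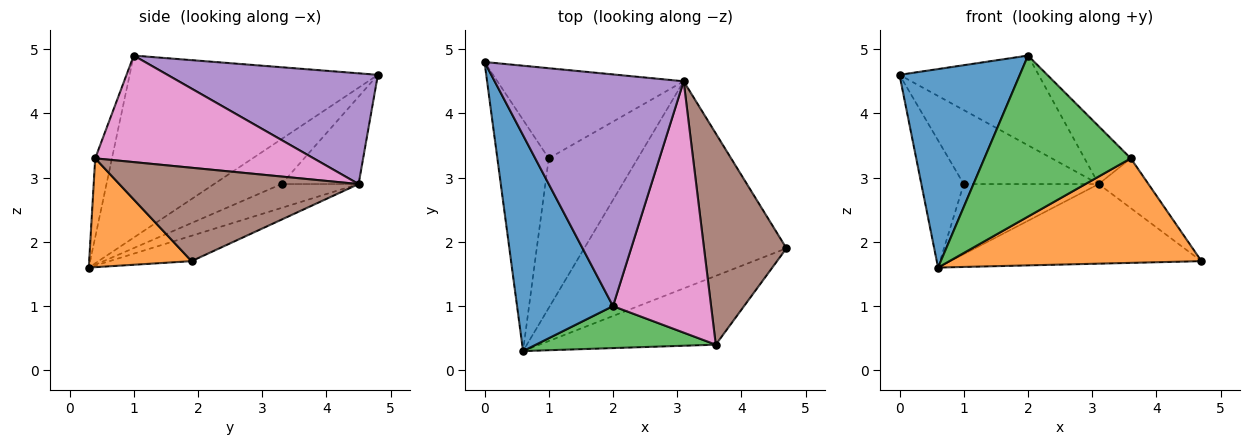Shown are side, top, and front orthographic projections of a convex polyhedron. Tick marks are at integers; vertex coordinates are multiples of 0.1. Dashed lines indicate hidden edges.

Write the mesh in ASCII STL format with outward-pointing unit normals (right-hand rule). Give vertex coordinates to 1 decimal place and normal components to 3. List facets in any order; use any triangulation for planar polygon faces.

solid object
 facet normal -0.813 -0.394 0.429
  outer loop
   vertex 2.0 1.0 4.9
   vertex 0.0 4.8 4.6
   vertex 0.6 0.3 1.6
  endloop
 endfacet
 facet normal 0.321 -0.791 -0.521
  outer loop
   vertex 3.6 0.4 3.3
   vertex 0.6 0.3 1.6
   vertex 4.7 1.9 1.7
  endloop
 endfacet
 facet normal -0.110 -0.962 0.251
  outer loop
   vertex 3.6 0.4 3.3
   vertex 2.0 1.0 4.9
   vertex 0.6 0.3 1.6
  endloop
 endfacet
 facet normal -0.116 0.356 -0.927
  outer loop
   vertex 3.1 4.5 2.9
   vertex 4.7 1.9 1.7
   vertex 0.6 0.3 1.6
  endloop
 endfacet
 facet normal 0.479 0.317 0.818
  outer loop
   vertex 3.1 4.5 2.9
   vertex 0.0 4.8 4.6
   vertex 2.0 1.0 4.9
  endloop
 endfacet
 facet normal 0.741 0.154 0.654
  outer loop
   vertex 3.1 4.5 2.9
   vertex 3.6 0.4 3.3
   vertex 4.7 1.9 1.7
  endloop
 endfacet
 facet normal 0.727 0.154 0.669
  outer loop
   vertex 3.1 4.5 2.9
   vertex 2.0 1.0 4.9
   vertex 3.6 0.4 3.3
  endloop
 endfacet
 facet normal -0.608 0.382 -0.695
  outer loop
   vertex 1.0 3.3 2.9
   vertex 0.6 0.3 1.6
   vertex 0.0 4.8 4.6
  endloop
 endfacet
 facet normal -0.341 0.596 -0.727
  outer loop
   vertex 1.0 3.3 2.9
   vertex 0.0 4.8 4.6
   vertex 3.1 4.5 2.9
  endloop
 endfacet
 facet normal -0.236 0.413 -0.880
  outer loop
   vertex 1.0 3.3 2.9
   vertex 3.1 4.5 2.9
   vertex 0.6 0.3 1.6
  endloop
 endfacet
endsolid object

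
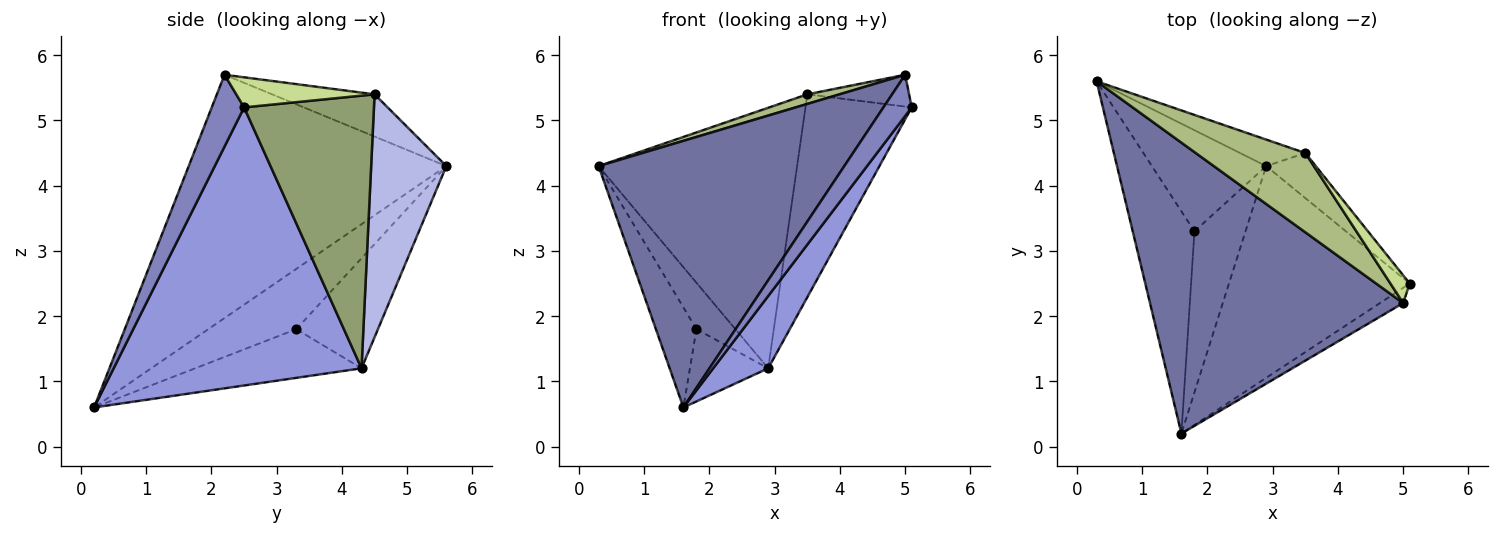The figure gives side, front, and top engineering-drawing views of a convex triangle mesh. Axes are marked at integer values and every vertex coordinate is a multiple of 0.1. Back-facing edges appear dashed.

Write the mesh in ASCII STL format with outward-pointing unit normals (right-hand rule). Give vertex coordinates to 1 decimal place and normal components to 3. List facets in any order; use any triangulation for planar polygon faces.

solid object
 facet normal -0.578 -0.551 0.602
  outer loop
   vertex 5.0 2.2 5.7
   vertex 0.3 5.6 4.3
   vertex 1.6 0.2 0.6
  endloop
 endfacet
 facet normal 0.732 -0.639 -0.237
  outer loop
   vertex 5.0 2.2 5.7
   vertex 1.6 0.2 0.6
   vertex 5.1 2.5 5.2
  endloop
 endfacet
 facet normal 0.824 -0.183 -0.536
  outer loop
   vertex 2.9 4.3 1.2
   vertex 5.1 2.5 5.2
   vertex 1.6 0.2 0.6
  endloop
 endfacet
 facet normal 0.353 0.931 -0.095
  outer loop
   vertex 3.5 4.5 5.4
   vertex 2.9 4.3 1.2
   vertex 0.3 5.6 4.3
  endloop
 endfacet
 facet normal 0.766 0.627 -0.139
  outer loop
   vertex 3.5 4.5 5.4
   vertex 5.1 2.5 5.2
   vertex 2.9 4.3 1.2
  endloop
 endfacet
 facet normal -0.357 -0.112 0.927
  outer loop
   vertex 3.5 4.5 5.4
   vertex 0.3 5.6 4.3
   vertex 5.0 2.2 5.7
  endloop
 endfacet
 facet normal 0.716 0.527 0.459
  outer loop
   vertex 3.5 4.5 5.4
   vertex 5.0 2.2 5.7
   vertex 5.1 2.5 5.2
  endloop
 endfacet
 facet normal -0.665 0.307 -0.681
  outer loop
   vertex 1.8 3.3 1.8
   vertex 1.6 0.2 0.6
   vertex 0.3 5.6 4.3
  endloop
 endfacet
 facet normal -0.658 0.314 -0.684
  outer loop
   vertex 1.8 3.3 1.8
   vertex 0.3 5.6 4.3
   vertex 2.9 4.3 1.2
  endloop
 endfacet
 facet normal -0.656 0.309 -0.688
  outer loop
   vertex 1.8 3.3 1.8
   vertex 2.9 4.3 1.2
   vertex 1.6 0.2 0.6
  endloop
 endfacet
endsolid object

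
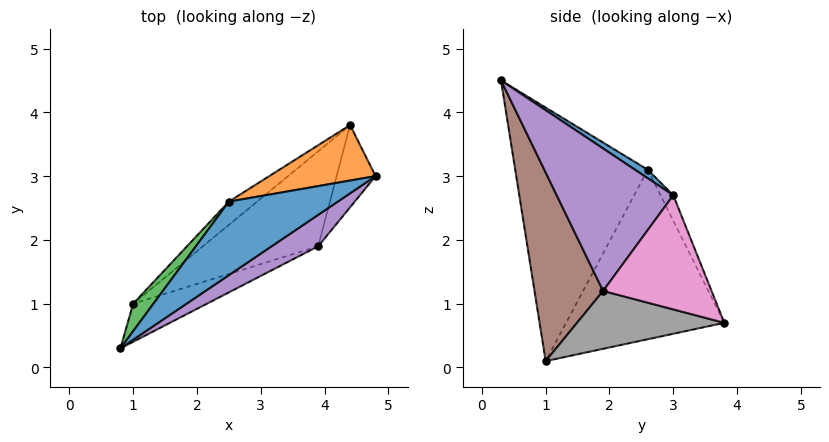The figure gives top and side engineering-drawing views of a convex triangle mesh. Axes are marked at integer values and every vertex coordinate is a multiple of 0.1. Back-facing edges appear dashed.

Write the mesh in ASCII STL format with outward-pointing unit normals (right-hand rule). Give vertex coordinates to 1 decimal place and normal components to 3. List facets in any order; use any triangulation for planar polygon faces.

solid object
 facet normal 0.068 0.481 0.874
  outer loop
   vertex 2.5 2.6 3.1
   vertex 0.8 0.3 4.5
   vertex 4.8 3.0 2.7
  endloop
 endfacet
 facet normal -0.093 0.918 0.386
  outer loop
   vertex 2.5 2.6 3.1
   vertex 4.8 3.0 2.7
   vertex 4.4 3.8 0.7
  endloop
 endfacet
 facet normal -0.784 0.618 0.063
  outer loop
   vertex 2.5 2.6 3.1
   vertex 1.0 1.0 0.1
   vertex 0.8 0.3 4.5
  endloop
 endfacet
 facet normal -0.621 0.777 -0.104
  outer loop
   vertex 2.5 2.6 3.1
   vertex 4.4 3.8 0.7
   vertex 1.0 1.0 0.1
  endloop
 endfacet
 facet normal 0.608 -0.769 0.199
  outer loop
   vertex 3.9 1.9 1.2
   vertex 4.8 3.0 2.7
   vertex 0.8 0.3 4.5
  endloop
 endfacet
 facet normal 0.339 -0.931 -0.133
  outer loop
   vertex 3.9 1.9 1.2
   vertex 0.8 0.3 4.5
   vertex 1.0 1.0 0.1
  endloop
 endfacet
 facet normal 0.898 -0.317 -0.306
  outer loop
   vertex 3.9 1.9 1.2
   vertex 4.4 3.8 0.7
   vertex 4.8 3.0 2.7
  endloop
 endfacet
 facet normal 0.423 -0.333 -0.843
  outer loop
   vertex 3.9 1.9 1.2
   vertex 1.0 1.0 0.1
   vertex 4.4 3.8 0.7
  endloop
 endfacet
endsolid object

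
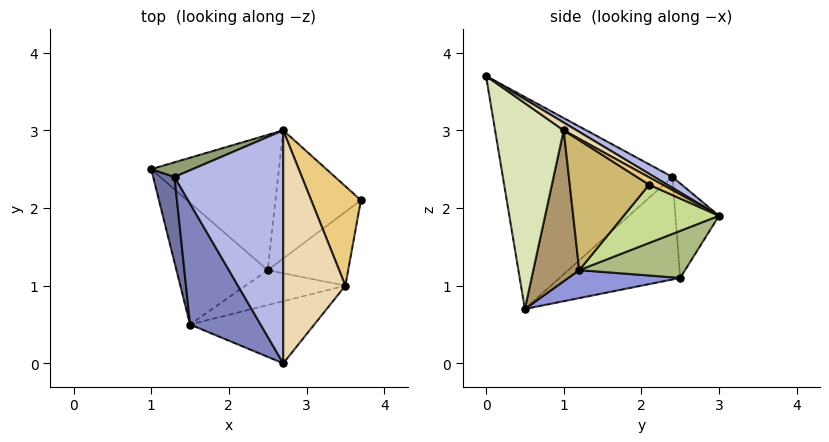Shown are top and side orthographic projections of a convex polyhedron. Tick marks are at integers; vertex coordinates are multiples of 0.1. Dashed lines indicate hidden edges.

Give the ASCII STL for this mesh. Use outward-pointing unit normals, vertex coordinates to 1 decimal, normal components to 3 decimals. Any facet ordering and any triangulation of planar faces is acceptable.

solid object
 facet normal -0.941 -0.275 0.196
  outer loop
   vertex 1.3 2.4 2.4
   vertex 1.0 2.5 1.1
   vertex 1.5 0.5 0.7
  endloop
 endfacet
 facet normal -0.886 -0.357 0.295
  outer loop
   vertex 1.3 2.4 2.4
   vertex 1.5 0.5 0.7
   vertex 2.7 0.0 3.7
  endloop
 endfacet
 facet normal 0.283 0.256 -0.924
  outer loop
   vertex 2.5 1.2 1.2
   vertex 1.5 0.5 0.7
   vertex 1.0 2.5 1.1
  endloop
 endfacet
 facet normal 0.085 0.513 0.854
  outer loop
   vertex 2.7 3.0 1.9
   vertex 1.3 2.4 2.4
   vertex 2.7 0.0 3.7
  endloop
 endfacet
 facet normal -0.344 0.927 0.151
  outer loop
   vertex 2.7 3.0 1.9
   vertex 1.0 2.5 1.1
   vertex 1.3 2.4 2.4
  endloop
 endfacet
 facet normal 0.328 0.310 -0.892
  outer loop
   vertex 2.7 3.0 1.9
   vertex 2.5 1.2 1.2
   vertex 1.0 2.5 1.1
  endloop
 endfacet
 facet normal 0.545 0.250 -0.800
  outer loop
   vertex 2.7 3.0 1.9
   vertex 3.7 2.1 2.3
   vertex 2.5 1.2 1.2
  endloop
 endfacet
 facet normal 0.591 -0.723 -0.357
  outer loop
   vertex 3.5 1.0 3.0
   vertex 2.7 0.0 3.7
   vertex 1.5 0.5 0.7
  endloop
 endfacet
 facet normal 0.652 -0.623 -0.432
  outer loop
   vertex 3.5 1.0 3.0
   vertex 1.5 0.5 0.7
   vertex 2.5 1.2 1.2
  endloop
 endfacet
 facet normal 0.763 -0.440 -0.473
  outer loop
   vertex 3.5 1.0 3.0
   vertex 2.5 1.2 1.2
   vertex 3.7 2.1 2.3
  endloop
 endfacet
 facet normal 0.126 0.516 0.847
  outer loop
   vertex 3.5 1.0 3.0
   vertex 3.7 2.1 2.3
   vertex 2.7 3.0 1.9
  endloop
 endfacet
 facet normal 0.107 0.512 0.853
  outer loop
   vertex 3.5 1.0 3.0
   vertex 2.7 3.0 1.9
   vertex 2.7 0.0 3.7
  endloop
 endfacet
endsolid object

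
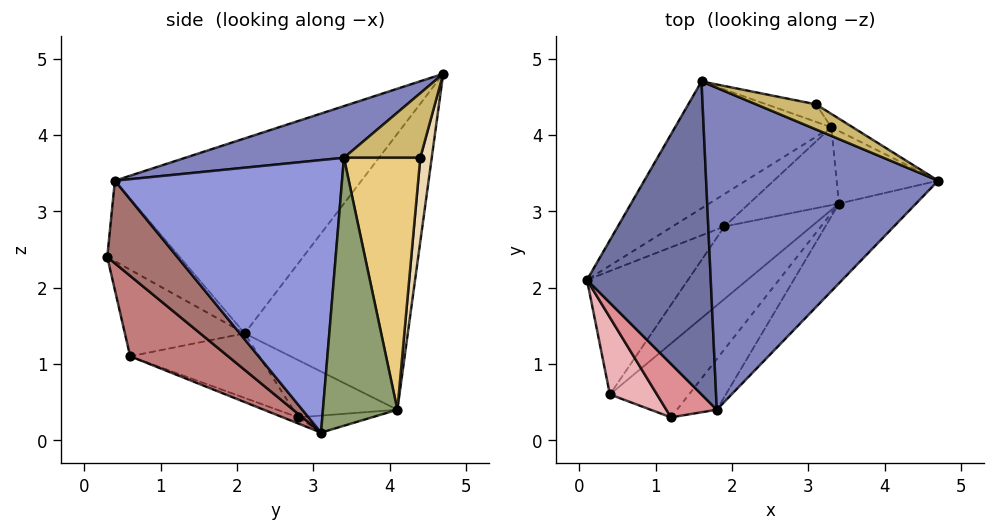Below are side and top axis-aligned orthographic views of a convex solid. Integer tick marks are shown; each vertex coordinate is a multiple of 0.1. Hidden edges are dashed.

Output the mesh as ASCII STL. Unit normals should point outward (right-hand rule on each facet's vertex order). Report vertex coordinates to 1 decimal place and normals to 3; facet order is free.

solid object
 facet normal -0.826 -0.209 0.524
  outer loop
   vertex 1.8 0.4 3.4
   vertex 1.6 4.7 4.8
   vertex 0.1 2.1 1.4
  endloop
 endfacet
 facet normal 0.208 -0.294 0.933
  outer loop
   vertex 1.8 0.4 3.4
   vertex 4.7 3.4 3.7
   vertex 1.6 4.7 4.8
  endloop
 endfacet
 facet normal 0.714 -0.670 -0.202
  outer loop
   vertex 1.8 0.4 3.4
   vertex 3.4 3.1 0.1
   vertex 4.7 3.4 3.7
  endloop
 endfacet
 facet normal -0.572 0.754 -0.324
  outer loop
   vertex 3.3 4.1 0.4
   vertex 0.1 2.1 1.4
   vertex 1.6 4.7 4.8
  endloop
 endfacet
 facet normal 0.917 0.196 -0.347
  outer loop
   vertex 3.3 4.1 0.4
   vertex 4.7 3.4 3.7
   vertex 3.4 3.1 0.1
  endloop
 endfacet
 facet normal -0.565 0.647 -0.512
  outer loop
   vertex 1.9 2.8 0.3
   vertex 0.1 2.1 1.4
   vertex 3.3 4.1 0.4
  endloop
 endfacet
 facet normal -0.180 0.266 -0.947
  outer loop
   vertex 1.9 2.8 0.3
   vertex 3.3 4.1 0.4
   vertex 3.4 3.1 0.1
  endloop
 endfacet
 facet normal -0.538 0.061 -0.841
  outer loop
   vertex 1.9 2.8 0.3
   vertex 0.4 0.6 1.1
   vertex 0.1 2.1 1.4
  endloop
 endfacet
 facet normal -0.067 -0.300 -0.951
  outer loop
   vertex 1.9 2.8 0.3
   vertex 3.4 3.1 0.1
   vertex 0.4 0.6 1.1
  endloop
 endfacet
 facet normal 0.476 0.761 0.441
  outer loop
   vertex 3.1 4.4 3.7
   vertex 1.6 4.7 4.8
   vertex 4.7 3.4 3.7
  endloop
 endfacet
 facet normal 0.529 0.847 -0.045
  outer loop
   vertex 3.1 4.4 3.7
   vertex 4.7 3.4 3.7
   vertex 3.3 4.1 0.4
  endloop
 endfacet
 facet normal 0.138 0.987 -0.081
  outer loop
   vertex 3.1 4.4 3.7
   vertex 3.3 4.1 0.4
   vertex 1.6 4.7 4.8
  endloop
 endfacet
 facet normal 0.617 -0.729 -0.297
  outer loop
   vertex 1.2 0.3 2.4
   vertex 3.4 3.1 0.1
   vertex 1.8 0.4 3.4
  endloop
 endfacet
 facet normal 0.471 -0.751 -0.463
  outer loop
   vertex 1.2 0.3 2.4
   vertex 0.4 0.6 1.1
   vertex 3.4 3.1 0.1
  endloop
 endfacet
 facet normal -0.827 -0.218 0.518
  outer loop
   vertex 1.2 0.3 2.4
   vertex 1.8 0.4 3.4
   vertex 0.1 2.1 1.4
  endloop
 endfacet
 facet normal -0.848 -0.262 0.461
  outer loop
   vertex 1.2 0.3 2.4
   vertex 0.1 2.1 1.4
   vertex 0.4 0.6 1.1
  endloop
 endfacet
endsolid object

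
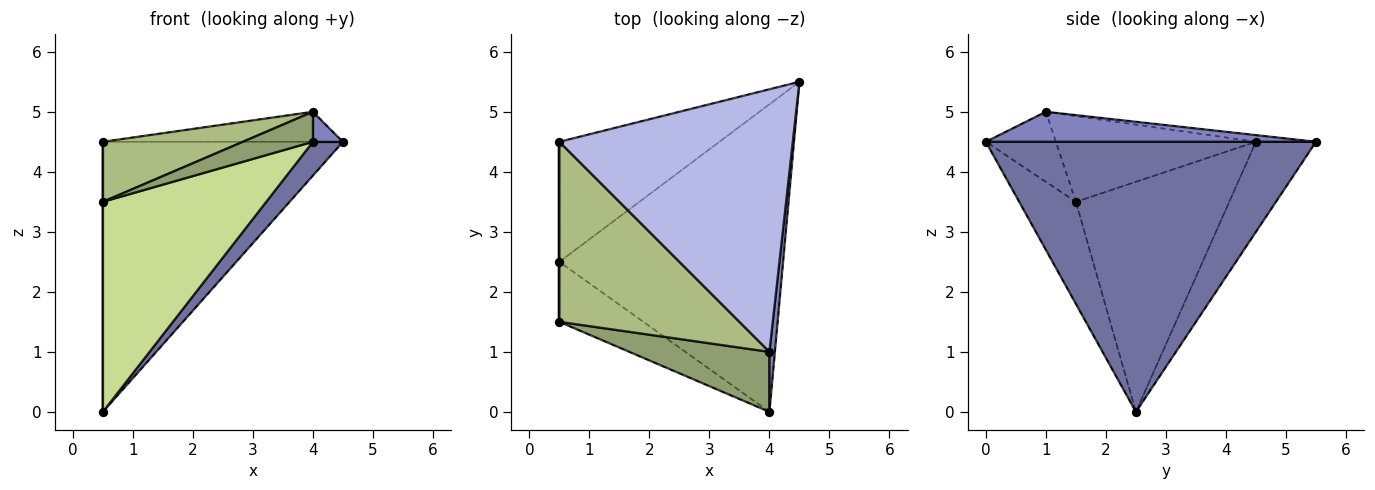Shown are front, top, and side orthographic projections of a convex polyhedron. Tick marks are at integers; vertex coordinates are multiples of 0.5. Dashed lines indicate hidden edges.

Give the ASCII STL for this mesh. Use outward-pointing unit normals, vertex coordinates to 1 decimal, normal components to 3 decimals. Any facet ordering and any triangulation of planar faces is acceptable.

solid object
 facet normal 0.768 -0.070 -0.636
  outer loop
   vertex 4.0 0.0 4.5
   vertex 0.5 2.5 0.0
   vertex 4.5 5.5 4.5
  endloop
 endfacet
 facet normal 0.980 -0.089 0.178
  outer loop
   vertex 4.0 1.0 5.0
   vertex 4.0 0.0 4.5
   vertex 4.5 5.5 4.5
  endloop
 endfacet
 facet normal -0.223 0.891 -0.396
  outer loop
   vertex 0.5 4.5 4.5
   vertex 4.5 5.5 4.5
   vertex 0.5 2.5 0.0
  endloop
 endfacet
 facet normal -0.028 0.114 0.993
  outer loop
   vertex 0.5 4.5 4.5
   vertex 4.0 1.0 5.0
   vertex 4.5 5.5 4.5
  endloop
 endfacet
 facet normal -0.408 -0.408 0.816
  outer loop
   vertex 0.5 1.5 3.5
   vertex 4.0 0.0 4.5
   vertex 4.0 1.0 5.0
  endloop
 endfacet
 facet normal -0.412 -0.288 0.865
  outer loop
   vertex 0.5 1.5 3.5
   vertex 4.0 1.0 5.0
   vertex 0.5 4.5 4.5
  endloop
 endfacet
 facet normal -0.316 -0.912 -0.261
  outer loop
   vertex 0.5 1.5 3.5
   vertex 0.5 2.5 0.0
   vertex 4.0 0.0 4.5
  endloop
 endfacet
 facet normal -1.000 0.000 0.000
  outer loop
   vertex 0.5 1.5 3.5
   vertex 0.5 4.5 4.5
   vertex 0.5 2.5 0.0
  endloop
 endfacet
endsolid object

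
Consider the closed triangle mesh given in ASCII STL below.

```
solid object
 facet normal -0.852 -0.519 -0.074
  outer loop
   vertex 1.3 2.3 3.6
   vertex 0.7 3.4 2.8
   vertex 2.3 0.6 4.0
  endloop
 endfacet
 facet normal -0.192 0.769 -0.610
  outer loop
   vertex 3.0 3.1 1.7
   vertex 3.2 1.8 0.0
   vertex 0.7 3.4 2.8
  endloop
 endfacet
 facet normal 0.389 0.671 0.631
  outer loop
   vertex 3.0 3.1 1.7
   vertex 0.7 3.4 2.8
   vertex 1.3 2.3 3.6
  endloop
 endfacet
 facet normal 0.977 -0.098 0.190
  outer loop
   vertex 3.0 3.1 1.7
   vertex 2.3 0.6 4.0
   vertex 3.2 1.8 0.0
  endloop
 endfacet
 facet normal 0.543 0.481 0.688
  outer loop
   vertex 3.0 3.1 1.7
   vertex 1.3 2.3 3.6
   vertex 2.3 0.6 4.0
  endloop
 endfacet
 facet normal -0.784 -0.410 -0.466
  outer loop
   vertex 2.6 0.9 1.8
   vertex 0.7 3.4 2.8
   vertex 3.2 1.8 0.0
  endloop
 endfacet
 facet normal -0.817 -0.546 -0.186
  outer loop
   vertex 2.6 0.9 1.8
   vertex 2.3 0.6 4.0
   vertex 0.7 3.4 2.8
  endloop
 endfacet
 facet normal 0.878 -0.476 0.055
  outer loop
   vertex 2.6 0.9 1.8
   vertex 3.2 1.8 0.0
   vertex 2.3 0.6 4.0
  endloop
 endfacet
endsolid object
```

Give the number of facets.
8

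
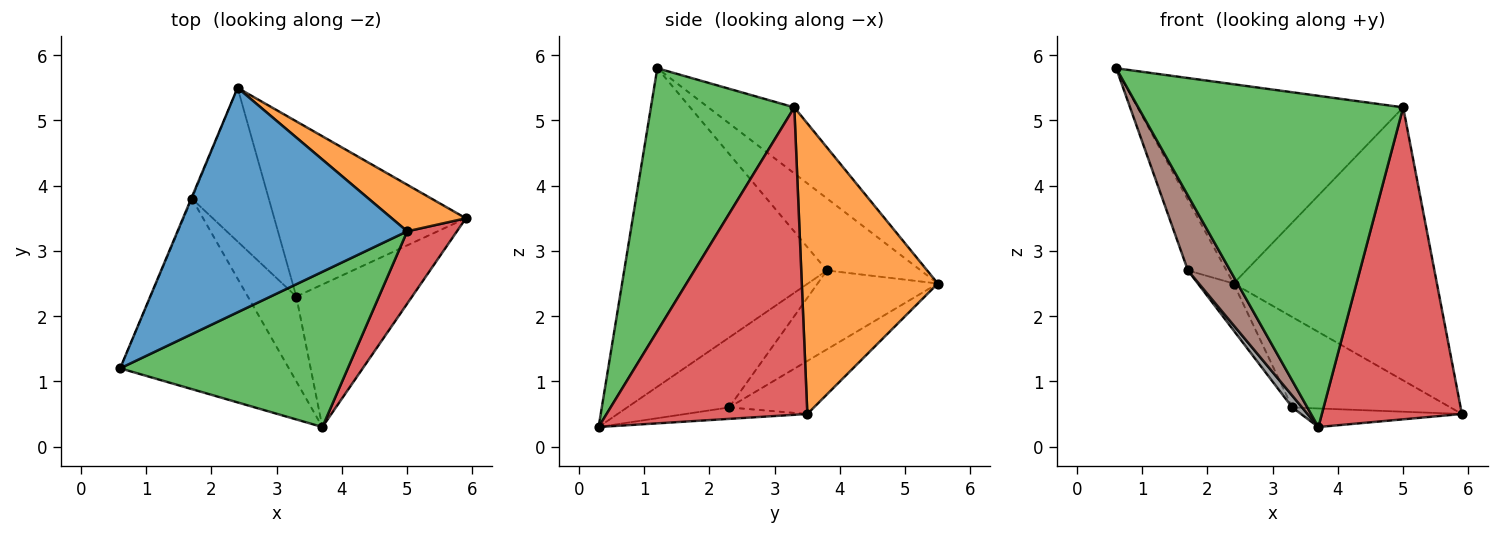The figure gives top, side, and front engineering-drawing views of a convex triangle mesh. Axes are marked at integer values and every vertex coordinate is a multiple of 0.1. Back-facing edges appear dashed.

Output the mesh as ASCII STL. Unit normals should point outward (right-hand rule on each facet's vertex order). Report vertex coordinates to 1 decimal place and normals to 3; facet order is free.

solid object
 facet normal -0.210 0.649 0.731
  outer loop
   vertex 5.0 3.3 5.2
   vertex 2.4 5.5 2.5
   vertex 0.6 1.2 5.8
  endloop
 endfacet
 facet normal 0.550 0.823 0.140
  outer loop
   vertex 5.0 3.3 5.2
   vertex 5.9 3.5 0.5
   vertex 2.4 5.5 2.5
  endloop
 endfacet
 facet normal 0.440 -0.813 0.381
  outer loop
   vertex 5.0 3.3 5.2
   vertex 0.6 1.2 5.8
   vertex 3.7 0.3 0.3
  endloop
 endfacet
 facet normal 0.813 -0.567 0.132
  outer loop
   vertex 5.0 3.3 5.2
   vertex 3.7 0.3 0.3
   vertex 5.9 3.5 0.5
  endloop
 endfacet
 facet normal -0.925 0.380 -0.010
  outer loop
   vertex 1.7 3.8 2.7
   vertex 0.6 1.2 5.8
   vertex 2.4 5.5 2.5
  endloop
 endfacet
 facet normal -0.869 -0.181 -0.460
  outer loop
   vertex 1.7 3.8 2.7
   vertex 3.7 0.3 0.3
   vertex 0.6 1.2 5.8
  endloop
 endfacet
 facet normal -0.701 0.208 -0.683
  outer loop
   vertex 3.3 2.3 0.6
   vertex 1.7 3.8 2.7
   vertex 2.4 5.5 2.5
  endloop
 endfacet
 facet normal -0.819 -0.079 -0.568
  outer loop
   vertex 3.3 2.3 0.6
   vertex 3.7 0.3 0.3
   vertex 1.7 3.8 2.7
  endloop
 endfacet
 facet normal -0.239 0.445 -0.863
  outer loop
   vertex 3.3 2.3 0.6
   vertex 2.4 5.5 2.5
   vertex 5.9 3.5 0.5
  endloop
 endfacet
 facet normal -0.097 0.129 -0.987
  outer loop
   vertex 3.3 2.3 0.6
   vertex 5.9 3.5 0.5
   vertex 3.7 0.3 0.3
  endloop
 endfacet
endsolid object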